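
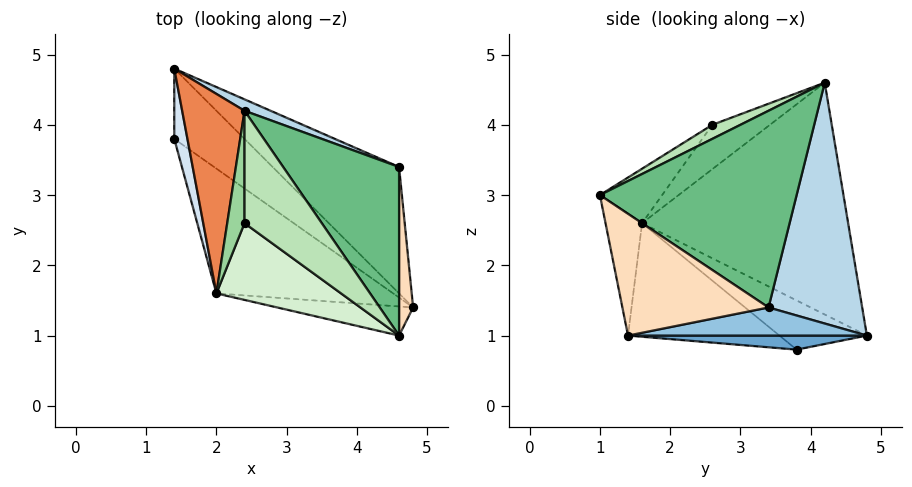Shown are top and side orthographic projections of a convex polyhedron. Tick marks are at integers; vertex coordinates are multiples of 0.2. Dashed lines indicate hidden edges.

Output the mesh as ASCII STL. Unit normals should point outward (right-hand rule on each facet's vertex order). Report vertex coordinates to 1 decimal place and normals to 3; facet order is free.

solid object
 facet normal 0.192 0.192 -0.962
  outer loop
   vertex 1.4 3.8 0.8
   vertex 1.4 4.8 1.0
   vertex 4.8 1.4 1.0
  endloop
 endfacet
 facet normal 0.212 0.212 -0.954
  outer loop
   vertex 4.6 3.4 1.4
   vertex 4.8 1.4 1.0
   vertex 1.4 4.8 1.0
  endloop
 endfacet
 facet normal 0.396 0.917 0.043
  outer loop
   vertex 4.6 3.4 1.4
   vertex 1.4 4.8 1.0
   vertex 2.4 4.2 4.6
  endloop
 endfacet
 facet normal -0.965 -0.052 0.258
  outer loop
   vertex 2.0 1.6 2.6
   vertex 1.4 4.8 1.0
   vertex 1.4 3.8 0.8
  endloop
 endfacet
 facet normal -0.964 -0.051 0.259
  outer loop
   vertex 2.0 1.6 2.6
   vertex 2.4 4.2 4.6
   vertex 1.4 4.8 1.0
  endloop
 endfacet
 facet normal -0.415 -0.641 -0.646
  outer loop
   vertex 2.0 1.6 2.6
   vertex 1.4 3.8 0.8
   vertex 4.8 1.4 1.0
  endloop
 endfacet
 facet normal -0.189 -0.959 -0.211
  outer loop
   vertex 4.6 1.0 3.0
   vertex 2.0 1.6 2.6
   vertex 4.8 1.4 1.0
  endloop
 endfacet
 facet normal 0.991 0.076 0.114
  outer loop
   vertex 4.6 1.0 3.0
   vertex 4.8 1.4 1.0
   vertex 4.6 3.4 1.4
  endloop
 endfacet
 facet normal 0.816 0.321 0.481
  outer loop
   vertex 4.6 1.0 3.0
   vertex 4.6 3.4 1.4
   vertex 2.4 4.2 4.6
  endloop
 endfacet
 facet normal -0.923 -0.135 0.360
  outer loop
   vertex 2.4 2.6 4.0
   vertex 2.4 4.2 4.6
   vertex 2.0 1.6 2.6
  endloop
 endfacet
 facet normal 0.168 -0.346 0.923
  outer loop
   vertex 2.4 2.6 4.0
   vertex 4.6 1.0 3.0
   vertex 2.4 4.2 4.6
  endloop
 endfacet
 facet normal -0.266 -0.747 0.609
  outer loop
   vertex 2.4 2.6 4.0
   vertex 2.0 1.6 2.6
   vertex 4.6 1.0 3.0
  endloop
 endfacet
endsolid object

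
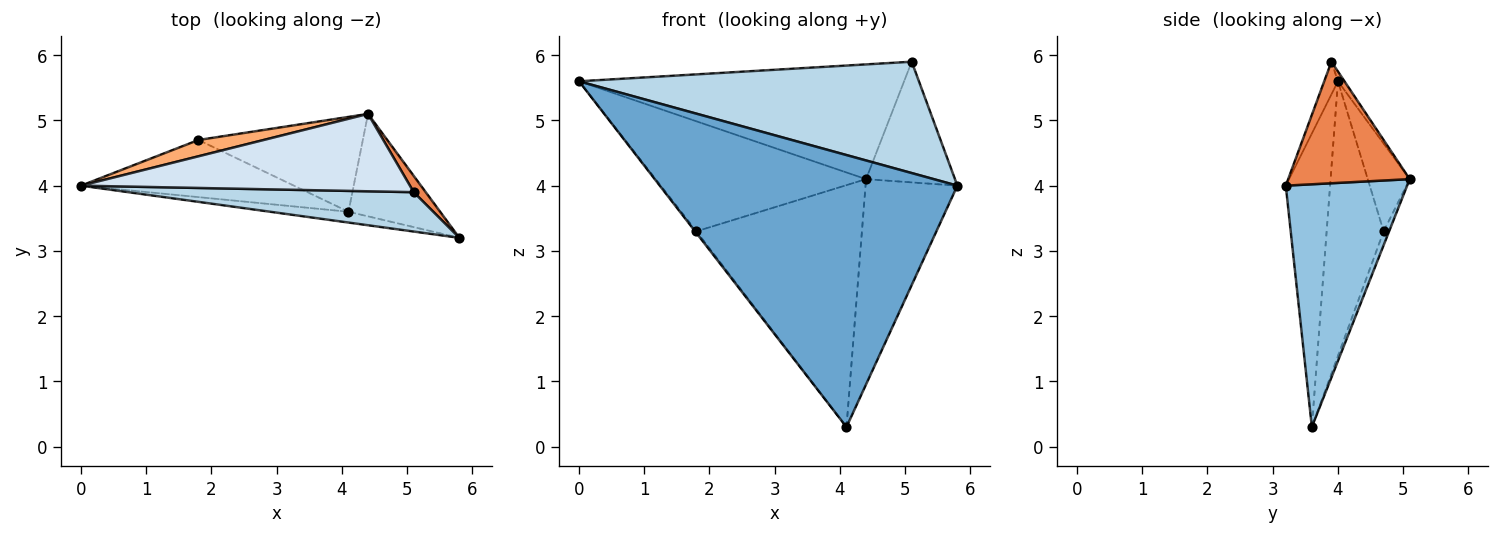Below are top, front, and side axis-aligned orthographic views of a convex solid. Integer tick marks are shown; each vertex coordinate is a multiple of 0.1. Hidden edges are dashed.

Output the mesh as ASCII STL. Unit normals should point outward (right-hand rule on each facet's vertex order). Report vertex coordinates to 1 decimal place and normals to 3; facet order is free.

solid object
 facet normal -0.147 -0.988 -0.039
  outer loop
   vertex 4.1 3.6 0.3
   vertex 5.8 3.2 4.0
   vertex 0.0 4.0 5.6
  endloop
 endfacet
 facet normal 0.764 0.578 -0.288
  outer loop
   vertex 4.1 3.6 0.3
   vertex 4.4 5.1 4.1
   vertex 5.8 3.2 4.0
  endloop
 endfacet
 facet normal -0.038 -0.942 0.333
  outer loop
   vertex 5.1 3.9 5.9
   vertex 0.0 4.0 5.6
   vertex 5.8 3.2 4.0
  endloop
 endfacet
 facet normal -0.017 0.829 0.559
  outer loop
   vertex 5.1 3.9 5.9
   vertex 4.4 5.1 4.1
   vertex 0.0 4.0 5.6
  endloop
 endfacet
 facet normal 0.804 0.589 0.080
  outer loop
   vertex 5.1 3.9 5.9
   vertex 5.8 3.2 4.0
   vertex 4.4 5.1 4.1
  endloop
 endfacet
 facet normal -0.194 0.970 0.144
  outer loop
   vertex 1.8 4.7 3.3
   vertex 0.0 4.0 5.6
   vertex 4.4 5.1 4.1
  endloop
 endfacet
 facet normal -0.790 0.019 -0.613
  outer loop
   vertex 1.8 4.7 3.3
   vertex 4.1 3.6 0.3
   vertex 0.0 4.0 5.6
  endloop
 endfacet
 facet normal -0.031 0.931 -0.365
  outer loop
   vertex 1.8 4.7 3.3
   vertex 4.4 5.1 4.1
   vertex 4.1 3.6 0.3
  endloop
 endfacet
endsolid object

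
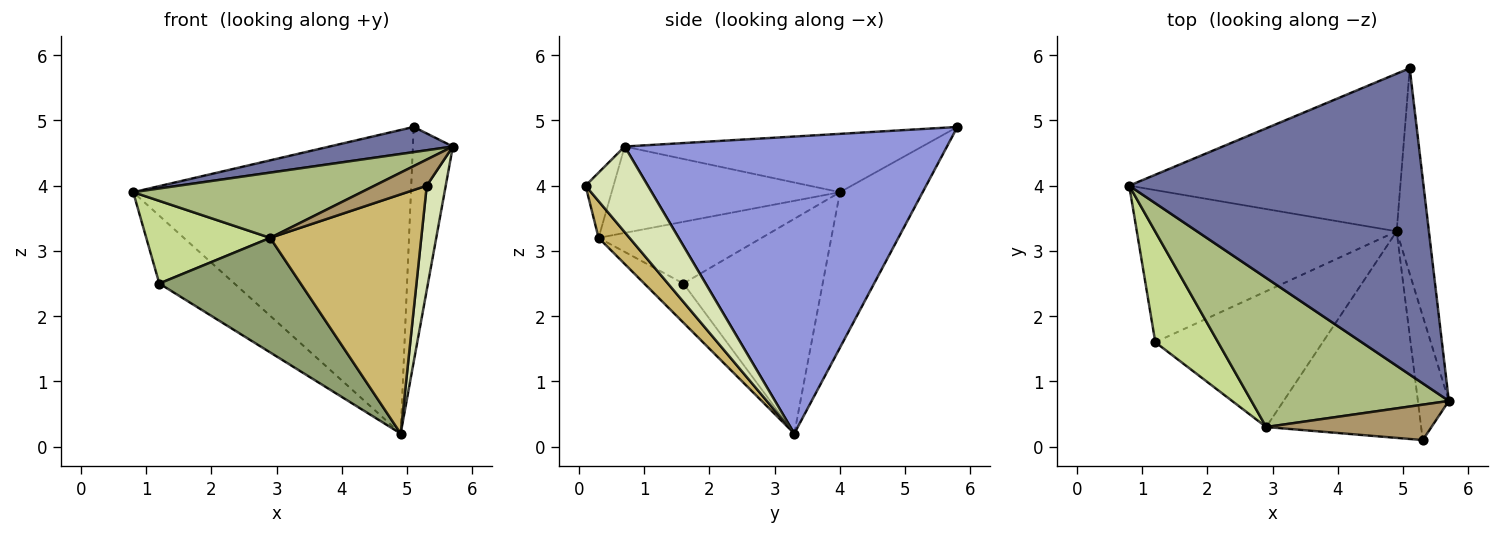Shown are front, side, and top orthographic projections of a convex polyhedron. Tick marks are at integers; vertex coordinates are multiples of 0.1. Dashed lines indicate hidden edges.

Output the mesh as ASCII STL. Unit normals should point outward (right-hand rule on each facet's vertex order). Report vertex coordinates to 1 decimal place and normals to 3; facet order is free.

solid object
 facet normal -0.194 -0.080 0.978
  outer loop
   vertex 5.1 5.8 4.9
   vertex 0.8 4.0 3.9
   vertex 5.7 0.7 4.6
  endloop
 endfacet
 facet normal -0.256 0.858 -0.446
  outer loop
   vertex 4.9 3.3 0.2
   vertex 0.8 4.0 3.9
   vertex 5.1 5.8 4.9
  endloop
 endfacet
 facet normal 0.987 0.122 -0.107
  outer loop
   vertex 4.9 3.3 0.2
   vertex 5.1 5.8 4.9
   vertex 5.7 0.7 4.6
  endloop
 endfacet
 facet normal -0.602 0.325 -0.729
  outer loop
   vertex 1.2 1.6 2.5
   vertex 0.8 4.0 3.9
   vertex 4.9 3.3 0.2
  endloop
 endfacet
 facet normal -0.176 -0.635 -0.752
  outer loop
   vertex 2.9 0.3 3.2
   vertex 1.2 1.6 2.5
   vertex 4.9 3.3 0.2
  endloop
 endfacet
 facet normal -0.372 -0.372 0.850
  outer loop
   vertex 2.9 0.3 3.2
   vertex 5.7 0.7 4.6
   vertex 0.8 4.0 3.9
  endloop
 endfacet
 facet normal -0.619 -0.470 0.629
  outer loop
   vertex 2.9 0.3 3.2
   vertex 0.8 4.0 3.9
   vertex 1.2 1.6 2.5
  endloop
 endfacet
 facet normal 0.904 -0.275 -0.327
  outer loop
   vertex 5.3 0.1 4.0
   vertex 4.9 3.3 0.2
   vertex 5.7 0.7 4.6
  endloop
 endfacet
 facet normal -0.303 -0.565 0.767
  outer loop
   vertex 5.3 0.1 4.0
   vertex 5.7 0.7 4.6
   vertex 2.9 0.3 3.2
  endloop
 endfacet
 facet normal 0.153 -0.748 -0.646
  outer loop
   vertex 5.3 0.1 4.0
   vertex 2.9 0.3 3.2
   vertex 4.9 3.3 0.2
  endloop
 endfacet
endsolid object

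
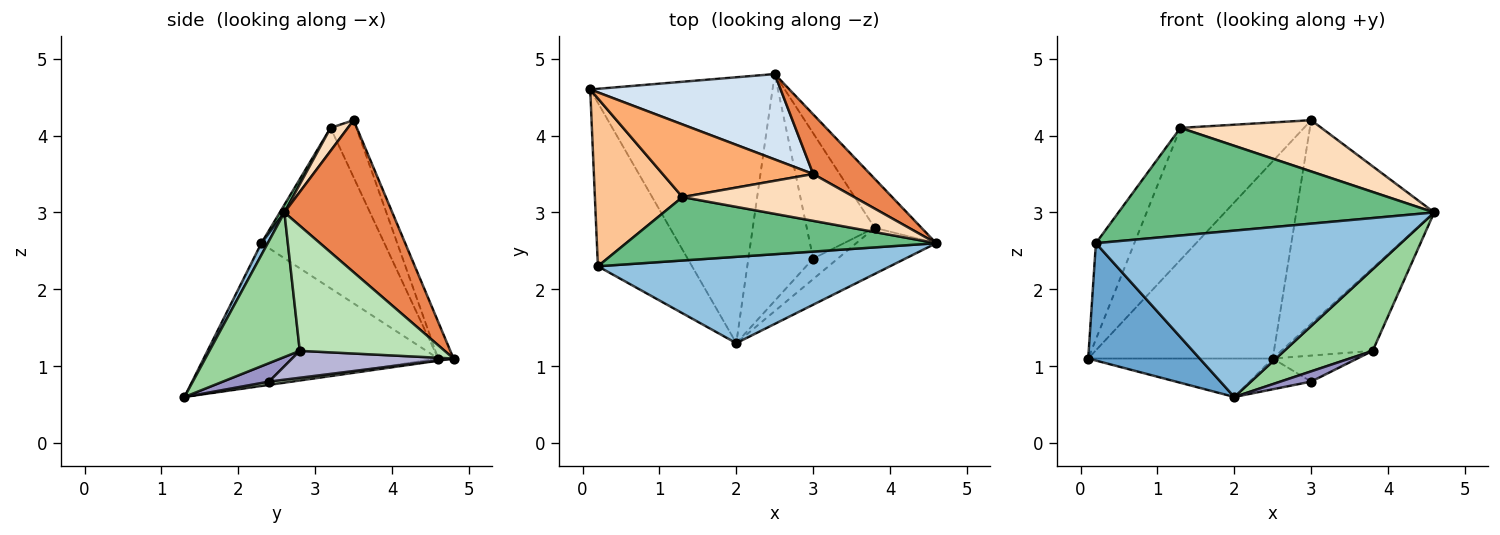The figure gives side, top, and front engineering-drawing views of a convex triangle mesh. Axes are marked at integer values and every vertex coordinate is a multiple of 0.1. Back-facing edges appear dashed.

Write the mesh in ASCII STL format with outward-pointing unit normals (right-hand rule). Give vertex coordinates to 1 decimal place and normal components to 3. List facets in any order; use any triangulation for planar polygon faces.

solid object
 facet normal -0.775 -0.368 -0.513
  outer loop
   vertex 0.2 2.3 2.6
   vertex 0.1 4.6 1.1
   vertex 2.0 1.3 0.6
  endloop
 endfacet
 facet normal 0.019 -0.887 0.461
  outer loop
   vertex 0.2 2.3 2.6
   vertex 2.0 1.3 0.6
   vertex 4.6 2.6 3.0
  endloop
 endfacet
 facet normal -0.012 0.143 -0.990
  outer loop
   vertex 2.5 4.8 1.1
   vertex 2.0 1.3 0.6
   vertex 0.1 4.6 1.1
  endloop
 endfacet
 facet normal -0.076 0.915 0.396
  outer loop
   vertex 2.5 4.8 1.1
   vertex 0.1 4.6 1.1
   vertex 3.0 3.5 4.2
  endloop
 endfacet
 facet normal 0.600 0.767 0.225
  outer loop
   vertex 2.5 4.8 1.1
   vertex 3.0 3.5 4.2
   vertex 4.6 2.6 3.0
  endloop
 endfacet
 facet normal -0.180 0.862 0.474
  outer loop
   vertex 1.3 3.2 4.1
   vertex 3.0 3.5 4.2
   vertex 0.1 4.6 1.1
  endloop
 endfacet
 facet normal -0.846 0.265 0.462
  outer loop
   vertex 1.3 3.2 4.1
   vertex 0.1 4.6 1.1
   vertex 0.2 2.3 2.6
  endloop
 endfacet
 facet normal 0.090 -0.735 0.672
  outer loop
   vertex 1.3 3.2 4.1
   vertex 4.6 2.6 3.0
   vertex 3.0 3.5 4.2
  endloop
 endfacet
 facet normal 0.013 -0.861 0.508
  outer loop
   vertex 1.3 3.2 4.1
   vertex 0.2 2.3 2.6
   vertex 4.6 2.6 3.0
  endloop
 endfacet
 facet normal 0.665 -0.650 -0.368
  outer loop
   vertex 3.8 2.8 1.2
   vertex 4.6 2.6 3.0
   vertex 2.0 1.3 0.6
  endloop
 endfacet
 facet normal 0.806 0.509 -0.302
  outer loop
   vertex 3.8 2.8 1.2
   vertex 2.5 4.8 1.1
   vertex 4.6 2.6 3.0
  endloop
 endfacet
 facet normal 0.050 0.134 -0.990
  outer loop
   vertex 3.0 2.4 0.8
   vertex 2.0 1.3 0.6
   vertex 2.5 4.8 1.1
  endloop
 endfacet
 facet normal 0.557 -0.371 -0.743
  outer loop
   vertex 3.0 2.4 0.8
   vertex 3.8 2.8 1.2
   vertex 2.0 1.3 0.6
  endloop
 endfacet
 facet normal 0.362 0.189 -0.913
  outer loop
   vertex 3.0 2.4 0.8
   vertex 2.5 4.8 1.1
   vertex 3.8 2.8 1.2
  endloop
 endfacet
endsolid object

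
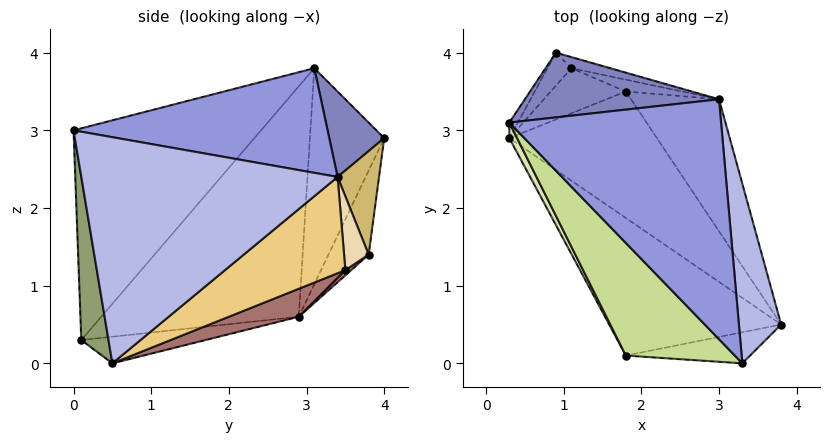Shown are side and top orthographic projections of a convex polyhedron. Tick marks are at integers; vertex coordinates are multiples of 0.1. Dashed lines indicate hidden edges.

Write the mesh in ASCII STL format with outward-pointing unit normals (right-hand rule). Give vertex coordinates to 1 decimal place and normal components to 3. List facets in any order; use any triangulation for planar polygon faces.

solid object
 facet normal -0.847 0.531 -0.033
  outer loop
   vertex 0.3 2.9 0.6
   vertex 0.3 3.1 3.8
   vertex 0.9 4.0 2.9
  endloop
 endfacet
 facet normal 0.338 0.543 0.769
  outer loop
   vertex 3.0 3.4 2.4
   vertex 0.9 4.0 2.9
   vertex 0.3 3.1 3.8
  endloop
 endfacet
 facet normal 0.435 0.194 0.880
  outer loop
   vertex 3.0 3.4 2.4
   vertex 0.3 3.1 3.8
   vertex 3.3 0.0 3.0
  endloop
 endfacet
 facet normal 0.976 0.118 0.182
  outer loop
   vertex 3.0 3.4 2.4
   vertex 3.3 0.0 3.0
   vertex 3.8 0.5 0.0
  endloop
 endfacet
 facet normal 0.175 -0.975 -0.133
  outer loop
   vertex 1.8 0.1 0.3
   vertex 3.8 0.5 0.0
   vertex 3.3 0.0 3.0
  endloop
 endfacet
 facet normal -0.153 0.024 -0.988
  outer loop
   vertex 1.8 0.1 0.3
   vertex 0.3 2.9 0.6
   vertex 3.8 0.5 0.0
  endloop
 endfacet
 facet normal -0.635 -0.699 0.327
  outer loop
   vertex 1.8 0.1 0.3
   vertex 3.3 0.0 3.0
   vertex 0.3 3.1 3.8
  endloop
 endfacet
 facet normal -0.880 -0.474 0.030
  outer loop
   vertex 1.8 0.1 0.3
   vertex 0.3 3.1 3.8
   vertex 0.3 2.9 0.6
  endloop
 endfacet
 facet normal -0.647 0.740 -0.185
  outer loop
   vertex 1.1 3.8 1.4
   vertex 0.3 2.9 0.6
   vertex 0.9 4.0 2.9
  endloop
 endfacet
 facet normal 0.253 0.963 -0.095
  outer loop
   vertex 1.1 3.8 1.4
   vertex 0.9 4.0 2.9
   vertex 3.0 3.4 2.4
  endloop
 endfacet
 facet normal 0.587 0.606 -0.537
  outer loop
   vertex 1.8 3.5 1.2
   vertex 3.0 3.4 2.4
   vertex 3.8 0.5 0.0
  endloop
 endfacet
 facet normal 0.322 0.914 -0.246
  outer loop
   vertex 1.8 3.5 1.2
   vertex 1.1 3.8 1.4
   vertex 3.0 3.4 2.4
  endloop
 endfacet
 facet normal 0.165 0.459 -0.873
  outer loop
   vertex 1.8 3.5 1.2
   vertex 3.8 0.5 0.0
   vertex 0.3 2.9 0.6
  endloop
 endfacet
 facet normal 0.053 0.637 -0.769
  outer loop
   vertex 1.8 3.5 1.2
   vertex 0.3 2.9 0.6
   vertex 1.1 3.8 1.4
  endloop
 endfacet
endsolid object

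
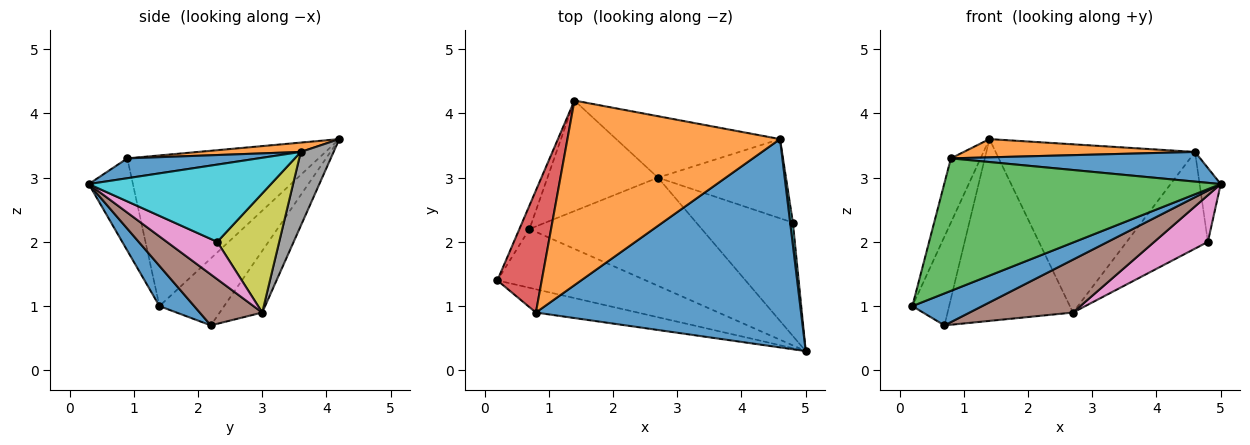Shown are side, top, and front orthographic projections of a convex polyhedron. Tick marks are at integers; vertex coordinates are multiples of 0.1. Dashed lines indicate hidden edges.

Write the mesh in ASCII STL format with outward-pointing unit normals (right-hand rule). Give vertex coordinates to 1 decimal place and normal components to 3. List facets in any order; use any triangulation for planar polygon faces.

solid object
 facet normal 0.232 -0.465 -0.854
  outer loop
   vertex 0.7 2.2 0.7
   vertex 5.0 0.3 2.9
   vertex 0.2 1.4 1.0
  endloop
 endfacet
 facet normal -0.862 0.490 -0.130
  outer loop
   vertex 0.7 2.2 0.7
   vertex 0.2 1.4 1.0
   vertex 1.4 4.2 3.6
  endloop
 endfacet
 facet normal -0.155 -0.973 -0.171
  outer loop
   vertex 0.8 0.9 3.3
   vertex 0.2 1.4 1.0
   vertex 5.0 0.3 2.9
  endloop
 endfacet
 facet normal -0.949 0.147 0.279
  outer loop
   vertex 0.8 0.9 3.3
   vertex 1.4 4.2 3.6
   vertex 0.2 1.4 1.0
  endloop
 endfacet
 facet normal -0.278 0.821 -0.499
  outer loop
   vertex 2.7 3.0 0.9
   vertex 0.7 2.2 0.7
   vertex 1.4 4.2 3.6
  endloop
 endfacet
 facet normal 0.257 -0.425 -0.868
  outer loop
   vertex 2.7 3.0 0.9
   vertex 5.0 0.3 2.9
   vertex 0.7 2.2 0.7
  endloop
 endfacet
 facet normal 0.337 -0.358 -0.871
  outer loop
   vertex 2.7 3.0 0.9
   vertex 4.8 2.3 2.0
   vertex 5.0 0.3 2.9
  endloop
 endfacet
 facet normal 0.153 0.928 -0.339
  outer loop
   vertex 4.6 3.6 3.4
   vertex 2.7 3.0 0.9
   vertex 1.4 4.2 3.6
  endloop
 endfacet
 facet normal 0.508 0.666 -0.546
  outer loop
   vertex 4.6 3.6 3.4
   vertex 4.8 2.3 2.0
   vertex 2.7 3.0 0.9
  endloop
 endfacet
 facet normal 0.993 0.115 0.035
  outer loop
   vertex 4.6 3.6 3.4
   vertex 5.0 0.3 2.9
   vertex 4.8 2.3 2.0
  endloop
 endfacet
 facet normal 0.074 -0.141 0.987
  outer loop
   vertex 4.6 3.6 3.4
   vertex 0.8 0.9 3.3
   vertex 5.0 0.3 2.9
  endloop
 endfacet
 facet normal 0.044 -0.098 0.994
  outer loop
   vertex 4.6 3.6 3.4
   vertex 1.4 4.2 3.6
   vertex 0.8 0.9 3.3
  endloop
 endfacet
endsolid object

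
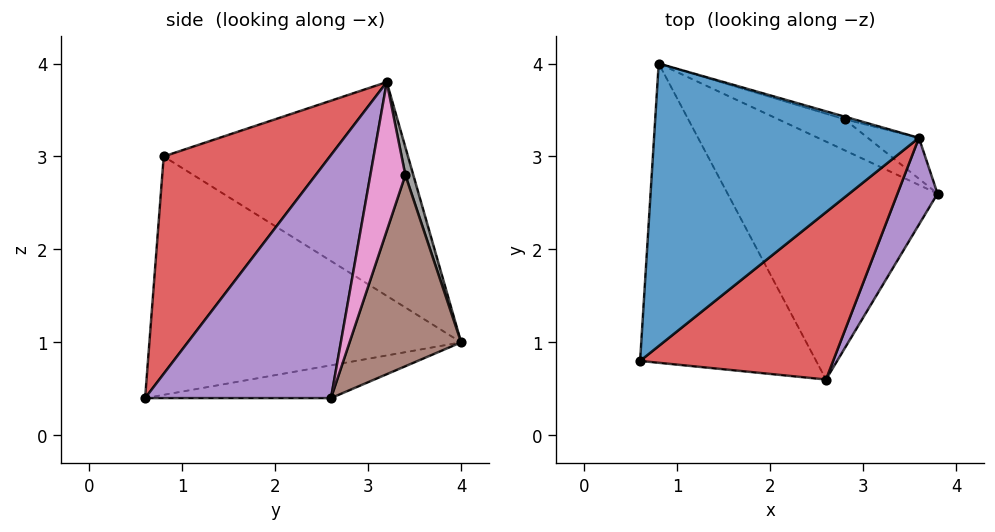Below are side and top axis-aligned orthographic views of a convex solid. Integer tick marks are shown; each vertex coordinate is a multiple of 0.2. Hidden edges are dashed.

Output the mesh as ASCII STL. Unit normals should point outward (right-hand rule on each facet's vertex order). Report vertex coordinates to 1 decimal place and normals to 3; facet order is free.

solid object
 facet normal -0.556 0.465 0.689
  outer loop
   vertex 3.6 3.2 3.8
   vertex 0.8 4.0 1.0
   vertex 0.6 0.8 3.0
  endloop
 endfacet
 facet normal -0.766 -0.306 -0.566
  outer loop
   vertex 2.6 0.6 0.4
   vertex 0.6 0.8 3.0
   vertex 0.8 4.0 1.0
  endloop
 endfacet
 facet normal -0.154 0.092 -0.984
  outer loop
   vertex 2.6 0.6 0.4
   vertex 0.8 4.0 1.0
   vertex 3.8 2.6 0.4
  endloop
 endfacet
 facet normal 0.489 -0.756 0.434
  outer loop
   vertex 2.6 0.6 0.4
   vertex 3.6 3.2 3.8
   vertex 0.6 0.8 3.0
  endloop
 endfacet
 facet normal 0.849 -0.509 0.140
  outer loop
   vertex 2.6 0.6 0.4
   vertex 3.8 2.6 0.4
   vertex 3.6 3.2 3.8
  endloop
 endfacet
 facet normal 0.396 0.908 -0.138
  outer loop
   vertex 2.8 3.4 2.8
   vertex 3.8 2.6 0.4
   vertex 0.8 4.0 1.0
  endloop
 endfacet
 facet normal 0.398 0.907 -0.137
  outer loop
   vertex 2.8 3.4 2.8
   vertex 3.6 3.2 3.8
   vertex 3.8 2.6 0.4
  endloop
 endfacet
 facet normal 0.391 0.911 -0.130
  outer loop
   vertex 2.8 3.4 2.8
   vertex 0.8 4.0 1.0
   vertex 3.6 3.2 3.8
  endloop
 endfacet
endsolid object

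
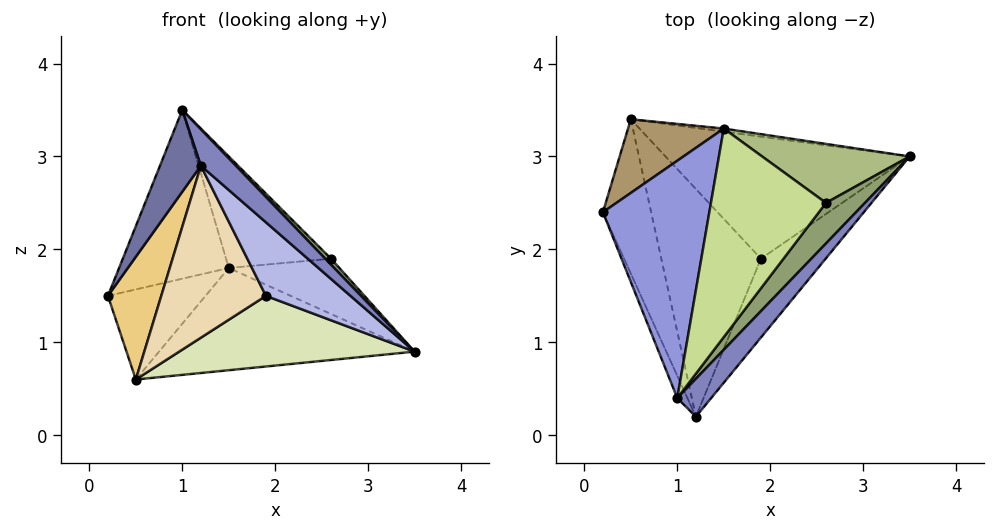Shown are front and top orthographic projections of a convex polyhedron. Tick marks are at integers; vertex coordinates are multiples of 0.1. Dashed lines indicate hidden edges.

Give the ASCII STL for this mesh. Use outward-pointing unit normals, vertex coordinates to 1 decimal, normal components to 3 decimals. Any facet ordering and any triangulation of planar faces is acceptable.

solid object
 facet normal -0.869 -0.478 -0.130
  outer loop
   vertex 1.0 0.4 3.5
   vertex 0.2 2.4 1.5
   vertex 1.2 0.2 2.9
  endloop
 endfacet
 facet normal 0.827 -0.390 0.406
  outer loop
   vertex 1.0 0.4 3.5
   vertex 1.2 0.2 2.9
   vertex 3.5 3.0 0.9
  endloop
 endfacet
 facet normal -0.508 0.499 0.702
  outer loop
   vertex 1.5 3.3 1.8
   vertex 0.2 2.4 1.5
   vertex 1.0 0.4 3.5
  endloop
 endfacet
 facet normal 0.191 -0.670 -0.718
  outer loop
   vertex 1.9 1.9 1.5
   vertex 3.5 3.0 0.9
   vertex 1.2 0.2 2.9
  endloop
 endfacet
 facet normal 0.763 -0.094 0.640
  outer loop
   vertex 2.6 2.5 1.9
   vertex 1.0 0.4 3.5
   vertex 3.5 3.0 0.9
  endloop
 endfacet
 facet normal 0.396 0.628 0.670
  outer loop
   vertex 2.6 2.5 1.9
   vertex 3.5 3.0 0.9
   vertex 1.5 3.3 1.8
  endloop
 endfacet
 facet normal 0.254 0.456 0.853
  outer loop
   vertex 2.6 2.5 1.9
   vertex 1.5 3.3 1.8
   vertex 1.0 0.4 3.5
  endloop
 endfacet
 facet normal 0.020 -0.501 -0.865
  outer loop
   vertex 0.5 3.4 0.6
   vertex 3.5 3.0 0.9
   vertex 1.9 1.9 1.5
  endloop
 endfacet
 facet normal -0.563 0.640 0.523
  outer loop
   vertex 0.5 3.4 0.6
   vertex 0.2 2.4 1.5
   vertex 1.5 3.3 1.8
  endloop
 endfacet
 facet normal 0.135 0.990 -0.030
  outer loop
   vertex 0.5 3.4 0.6
   vertex 1.5 3.3 1.8
   vertex 3.5 3.0 0.9
  endloop
 endfacet
 facet normal -0.264 -0.600 -0.755
  outer loop
   vertex 0.5 3.4 0.6
   vertex 1.2 0.2 2.9
   vertex 0.2 2.4 1.5
  endloop
 endfacet
 facet normal -0.131 -0.597 -0.791
  outer loop
   vertex 0.5 3.4 0.6
   vertex 1.9 1.9 1.5
   vertex 1.2 0.2 2.9
  endloop
 endfacet
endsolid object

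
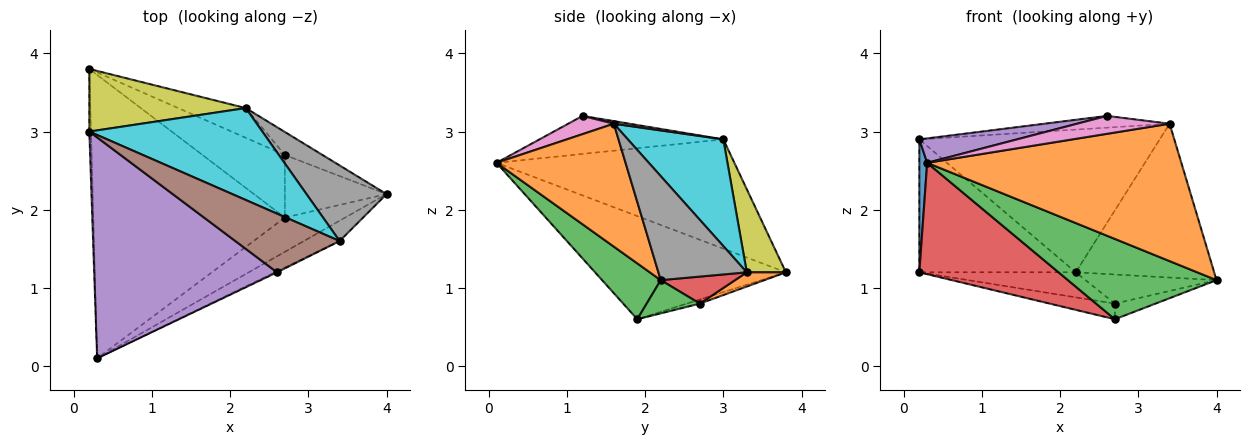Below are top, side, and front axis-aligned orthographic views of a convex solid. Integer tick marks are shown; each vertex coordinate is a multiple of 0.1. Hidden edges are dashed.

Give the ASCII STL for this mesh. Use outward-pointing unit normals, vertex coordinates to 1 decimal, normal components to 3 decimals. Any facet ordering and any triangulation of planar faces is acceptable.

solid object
 facet normal -0.999 -0.033 -0.015
  outer loop
   vertex 0.2 3.8 1.2
   vertex 0.3 0.1 2.6
   vertex 0.2 3.0 2.9
  endloop
 endfacet
 facet normal 0.449 -0.884 -0.131
  outer loop
   vertex 3.4 1.6 3.1
   vertex 0.3 0.1 2.6
   vertex 4.0 2.2 1.1
  endloop
 endfacet
 facet normal 0.341 -0.865 -0.369
  outer loop
   vertex 2.7 1.9 0.6
   vertex 4.0 2.2 1.1
   vertex 0.3 0.1 2.6
  endloop
 endfacet
 facet normal -0.448 -0.327 -0.832
  outer loop
   vertex 2.7 1.9 0.6
   vertex 0.3 0.1 2.6
   vertex 0.2 3.8 1.2
  endloop
 endfacet
 facet normal -0.202 -0.108 0.973
  outer loop
   vertex 2.6 1.2 3.2
   vertex 0.2 3.0 2.9
   vertex 0.3 0.1 2.6
  endloop
 endfacet
 facet normal 0.025 0.196 0.980
  outer loop
   vertex 2.6 1.2 3.2
   vertex 3.4 1.6 3.1
   vertex 0.2 3.0 2.9
  endloop
 endfacet
 facet normal 0.442 -0.896 -0.050
  outer loop
   vertex 2.6 1.2 3.2
   vertex 0.3 0.1 2.6
   vertex 3.4 1.6 3.1
  endloop
 endfacet
 facet normal 0.497 0.779 0.383
  outer loop
   vertex 2.2 3.3 1.2
   vertex 3.4 1.6 3.1
   vertex 4.0 2.2 1.1
  endloop
 endfacet
 facet normal 0.221 0.883 0.415
  outer loop
   vertex 2.2 3.3 1.2
   vertex 0.2 3.8 1.2
   vertex 0.2 3.0 2.9
  endloop
 endfacet
 facet normal 0.317 0.797 0.513
  outer loop
   vertex 2.2 3.3 1.2
   vertex 0.2 3.0 2.9
   vertex 3.4 1.6 3.1
  endloop
 endfacet
 facet normal -0.048 0.242 -0.969
  outer loop
   vertex 2.7 2.7 0.8
   vertex 2.7 1.9 0.6
   vertex 0.2 3.8 1.2
  endloop
 endfacet
 facet normal 0.159 0.636 -0.755
  outer loop
   vertex 2.7 2.7 0.8
   vertex 0.2 3.8 1.2
   vertex 2.2 3.3 1.2
  endloop
 endfacet
 facet normal 0.302 0.231 -0.925
  outer loop
   vertex 2.7 2.7 0.8
   vertex 4.0 2.2 1.1
   vertex 2.7 1.9 0.6
  endloop
 endfacet
 facet normal 0.406 0.717 -0.567
  outer loop
   vertex 2.7 2.7 0.8
   vertex 2.2 3.3 1.2
   vertex 4.0 2.2 1.1
  endloop
 endfacet
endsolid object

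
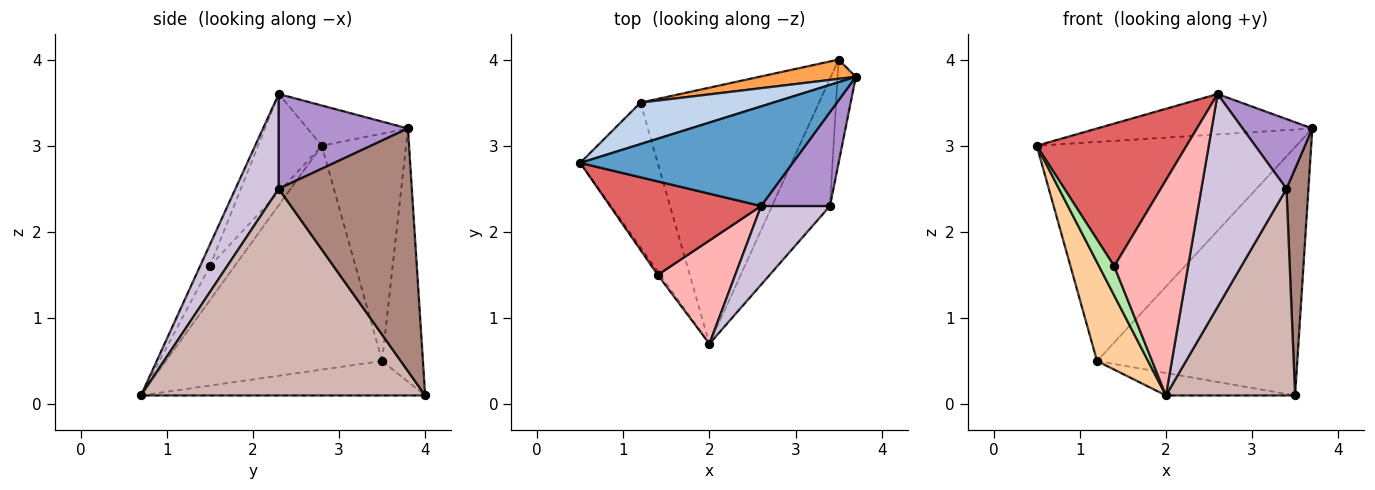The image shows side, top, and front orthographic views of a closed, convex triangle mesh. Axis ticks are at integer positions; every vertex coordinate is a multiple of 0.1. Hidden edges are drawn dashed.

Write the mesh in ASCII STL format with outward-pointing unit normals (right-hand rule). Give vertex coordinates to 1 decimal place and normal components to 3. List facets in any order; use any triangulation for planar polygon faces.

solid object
 facet normal -0.173 0.370 0.913
  outer loop
   vertex 2.6 2.3 3.6
   vertex 3.7 3.8 3.2
   vertex 0.5 2.8 3.0
  endloop
 endfacet
 facet normal -0.304 0.936 0.177
  outer loop
   vertex 1.2 3.5 0.5
   vertex 0.5 2.8 3.0
   vertex 3.7 3.8 3.2
  endloop
 endfacet
 facet normal -0.199 0.977 0.076
  outer loop
   vertex 1.2 3.5 0.5
   vertex 3.7 3.8 3.2
   vertex 3.5 4.0 0.1
  endloop
 endfacet
 facet normal -0.922 -0.218 -0.319
  outer loop
   vertex 1.2 3.5 0.5
   vertex 2.0 0.7 0.1
   vertex 0.5 2.8 3.0
  endloop
 endfacet
 facet normal -0.189 0.086 -0.978
  outer loop
   vertex 1.2 3.5 0.5
   vertex 3.5 4.0 0.1
   vertex 2.0 0.7 0.1
  endloop
 endfacet
 facet normal -0.850 -0.523 -0.061
  outer loop
   vertex 1.4 1.5 1.6
   vertex 0.5 2.8 3.0
   vertex 2.0 0.7 0.1
  endloop
 endfacet
 facet normal -0.335 -0.788 0.516
  outer loop
   vertex 1.4 1.5 1.6
   vertex 2.6 2.3 3.6
   vertex 0.5 2.8 3.0
  endloop
 endfacet
 facet normal -0.119 -0.895 0.430
  outer loop
   vertex 1.4 1.5 1.6
   vertex 2.0 0.7 0.1
   vertex 2.6 2.3 3.6
  endloop
 endfacet
 facet normal 0.741 -0.400 0.539
  outer loop
   vertex 3.4 2.3 2.5
   vertex 3.7 3.8 3.2
   vertex 2.6 2.3 3.6
  endloop
 endfacet
 facet normal 0.431 -0.846 0.313
  outer loop
   vertex 3.4 2.3 2.5
   vertex 2.6 2.3 3.6
   vertex 2.0 0.7 0.1
  endloop
 endfacet
 facet normal 0.984 -0.162 -0.074
  outer loop
   vertex 3.4 2.3 2.5
   vertex 3.5 4.0 0.1
   vertex 3.7 3.8 3.2
  endloop
 endfacet
 facet normal 0.882 -0.401 -0.247
  outer loop
   vertex 3.4 2.3 2.5
   vertex 2.0 0.7 0.1
   vertex 3.5 4.0 0.1
  endloop
 endfacet
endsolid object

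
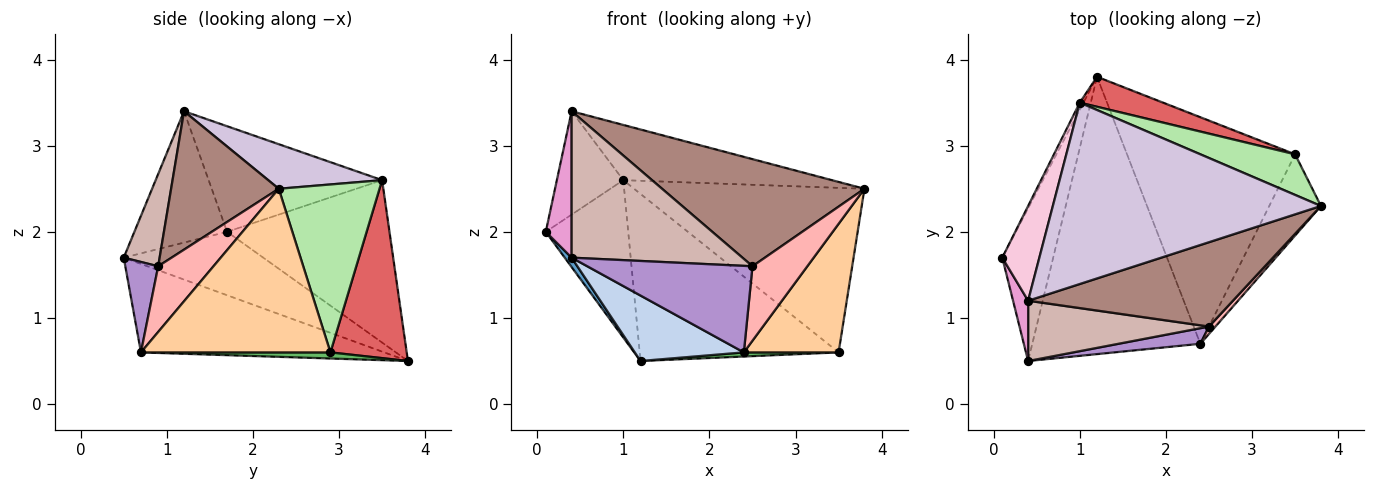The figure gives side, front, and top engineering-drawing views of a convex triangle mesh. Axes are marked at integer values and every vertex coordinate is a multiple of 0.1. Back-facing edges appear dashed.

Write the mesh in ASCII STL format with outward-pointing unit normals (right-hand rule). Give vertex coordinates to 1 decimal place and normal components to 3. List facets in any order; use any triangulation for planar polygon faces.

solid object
 facet normal -0.779 -0.038 -0.625
  outer loop
   vertex 0.4 0.5 1.7
   vertex 0.1 1.7 2.0
   vertex 1.2 3.8 0.5
  endloop
 endfacet
 facet normal -0.456 -0.204 -0.866
  outer loop
   vertex 2.4 0.7 0.6
   vertex 0.4 0.5 1.7
   vertex 1.2 3.8 0.5
  endloop
 endfacet
 facet normal -0.892 0.453 -0.020
  outer loop
   vertex 1.0 3.5 2.6
   vertex 1.2 3.8 0.5
   vertex 0.1 1.7 2.0
  endloop
 endfacet
 facet normal 0.861 -0.430 -0.272
  outer loop
   vertex 3.5 2.9 0.6
   vertex 3.8 2.3 2.5
   vertex 2.4 0.7 0.6
  endloop
 endfacet
 facet normal 0.036 -0.018 -0.999
  outer loop
   vertex 3.5 2.9 0.6
   vertex 2.4 0.7 0.6
   vertex 1.2 3.8 0.5
  endloop
 endfacet
 facet normal 0.391 0.894 0.220
  outer loop
   vertex 3.5 2.9 0.6
   vertex 1.0 3.5 2.6
   vertex 3.8 2.3 2.5
  endloop
 endfacet
 facet normal 0.353 0.921 0.165
  outer loop
   vertex 3.5 2.9 0.6
   vertex 1.2 3.8 0.5
   vertex 1.0 3.5 2.6
  endloop
 endfacet
 facet normal 0.708 -0.702 0.070
  outer loop
   vertex 2.5 0.9 1.6
   vertex 2.4 0.7 0.6
   vertex 3.8 2.3 2.5
  endloop
 endfacet
 facet normal 0.192 -0.966 0.174
  outer loop
   vertex 2.5 0.9 1.6
   vertex 0.4 0.5 1.7
   vertex 2.4 0.7 0.6
  endloop
 endfacet
 facet normal 0.157 0.288 0.945
  outer loop
   vertex 0.4 1.2 3.4
   vertex 3.8 2.3 2.5
   vertex 1.0 3.5 2.6
  endloop
 endfacet
 facet normal 0.386 -0.725 0.571
  outer loop
   vertex 0.4 1.2 3.4
   vertex 2.5 0.9 1.6
   vertex 3.8 2.3 2.5
  endloop
 endfacet
 facet normal 0.191 -0.908 0.374
  outer loop
   vertex 0.4 1.2 3.4
   vertex 0.4 0.5 1.7
   vertex 2.5 0.9 1.6
  endloop
 endfacet
 facet normal -0.957 -0.267 0.110
  outer loop
   vertex 0.4 1.2 3.4
   vertex 0.1 1.7 2.0
   vertex 0.4 0.5 1.7
  endloop
 endfacet
 facet normal -0.887 0.340 0.312
  outer loop
   vertex 0.4 1.2 3.4
   vertex 1.0 3.5 2.6
   vertex 0.1 1.7 2.0
  endloop
 endfacet
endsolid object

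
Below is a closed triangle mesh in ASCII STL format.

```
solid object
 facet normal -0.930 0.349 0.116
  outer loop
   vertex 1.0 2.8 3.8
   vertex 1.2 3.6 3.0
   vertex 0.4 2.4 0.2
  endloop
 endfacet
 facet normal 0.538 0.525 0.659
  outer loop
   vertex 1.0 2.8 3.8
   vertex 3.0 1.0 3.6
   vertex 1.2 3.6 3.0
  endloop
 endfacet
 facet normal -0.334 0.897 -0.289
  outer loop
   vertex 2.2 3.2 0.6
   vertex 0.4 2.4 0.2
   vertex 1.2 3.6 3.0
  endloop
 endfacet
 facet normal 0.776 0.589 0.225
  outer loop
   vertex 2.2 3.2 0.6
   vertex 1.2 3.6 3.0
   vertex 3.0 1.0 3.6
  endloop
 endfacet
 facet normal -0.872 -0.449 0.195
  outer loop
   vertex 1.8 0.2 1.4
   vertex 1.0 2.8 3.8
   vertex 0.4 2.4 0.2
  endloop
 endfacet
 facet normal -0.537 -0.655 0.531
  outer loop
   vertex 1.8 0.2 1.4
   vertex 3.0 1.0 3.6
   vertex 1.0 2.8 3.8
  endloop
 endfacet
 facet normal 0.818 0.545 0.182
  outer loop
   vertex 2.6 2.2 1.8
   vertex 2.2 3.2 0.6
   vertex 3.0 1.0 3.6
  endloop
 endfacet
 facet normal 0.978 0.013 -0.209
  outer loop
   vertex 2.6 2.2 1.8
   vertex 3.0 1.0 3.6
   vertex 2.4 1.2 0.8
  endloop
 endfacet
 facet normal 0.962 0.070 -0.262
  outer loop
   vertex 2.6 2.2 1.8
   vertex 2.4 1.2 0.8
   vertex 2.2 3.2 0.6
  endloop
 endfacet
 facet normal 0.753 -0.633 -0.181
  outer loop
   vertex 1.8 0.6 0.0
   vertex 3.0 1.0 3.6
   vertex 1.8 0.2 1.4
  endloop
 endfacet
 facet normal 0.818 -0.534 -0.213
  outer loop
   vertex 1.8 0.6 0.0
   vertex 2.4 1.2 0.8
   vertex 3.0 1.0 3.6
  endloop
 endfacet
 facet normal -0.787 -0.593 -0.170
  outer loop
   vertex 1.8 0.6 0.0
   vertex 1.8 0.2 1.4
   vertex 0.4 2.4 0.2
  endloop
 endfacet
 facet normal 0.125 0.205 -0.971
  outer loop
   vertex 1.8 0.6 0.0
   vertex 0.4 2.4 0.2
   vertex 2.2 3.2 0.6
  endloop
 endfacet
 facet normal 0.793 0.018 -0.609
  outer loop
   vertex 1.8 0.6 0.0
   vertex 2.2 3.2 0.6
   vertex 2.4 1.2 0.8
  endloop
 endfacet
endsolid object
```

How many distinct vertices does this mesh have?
9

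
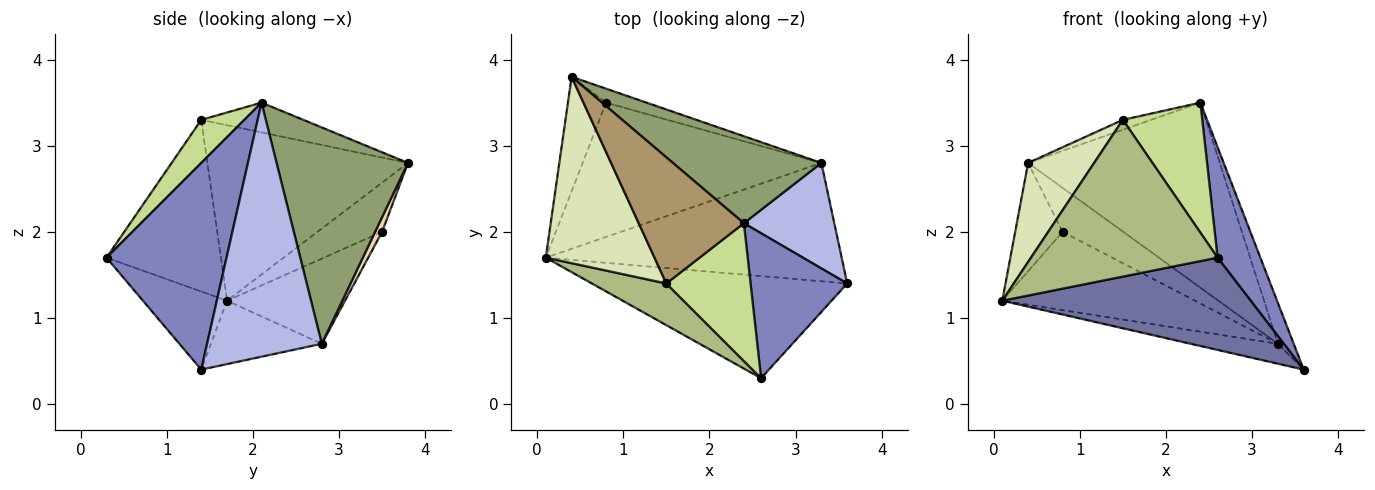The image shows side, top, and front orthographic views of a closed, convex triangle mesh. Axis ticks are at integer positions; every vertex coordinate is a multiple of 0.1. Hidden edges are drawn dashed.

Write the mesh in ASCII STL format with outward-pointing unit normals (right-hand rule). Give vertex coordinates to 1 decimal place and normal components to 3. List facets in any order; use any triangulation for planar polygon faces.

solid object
 facet normal -0.221 -0.654 -0.724
  outer loop
   vertex 2.6 0.3 1.7
   vertex 0.1 1.7 1.2
   vertex 3.6 1.4 0.4
  endloop
 endfacet
 facet normal 0.862 -0.307 0.403
  outer loop
   vertex 2.6 0.3 1.7
   vertex 3.6 1.4 0.4
   vertex 2.4 2.1 3.5
  endloop
 endfacet
 facet normal -0.207 0.162 -0.965
  outer loop
   vertex 3.3 2.8 0.7
   vertex 3.6 1.4 0.4
   vertex 0.1 1.7 1.2
  endloop
 endfacet
 facet normal 0.934 0.129 0.333
  outer loop
   vertex 3.3 2.8 0.7
   vertex 2.4 2.1 3.5
   vertex 3.6 1.4 0.4
  endloop
 endfacet
 facet normal 0.527 0.769 0.362
  outer loop
   vertex 3.3 2.8 0.7
   vertex 0.4 3.8 2.8
   vertex 2.4 2.1 3.5
  endloop
 endfacet
 facet normal -0.510 -0.831 0.221
  outer loop
   vertex 1.5 1.4 3.3
   vertex 0.1 1.7 1.2
   vertex 2.6 0.3 1.7
  endloop
 endfacet
 facet normal 0.349 -0.643 0.682
  outer loop
   vertex 1.5 1.4 3.3
   vertex 2.6 0.3 1.7
   vertex 2.4 2.1 3.5
  endloop
 endfacet
 facet normal -0.819 -0.270 0.507
  outer loop
   vertex 1.5 1.4 3.3
   vertex 0.4 3.8 2.8
   vertex 0.1 1.7 1.2
  endloop
 endfacet
 facet normal -0.272 0.075 0.959
  outer loop
   vertex 1.5 1.4 3.3
   vertex 2.4 2.1 3.5
   vertex 0.4 3.8 2.8
  endloop
 endfacet
 facet normal -0.684 0.501 -0.530
  outer loop
   vertex 0.8 3.5 2.0
   vertex 0.1 1.7 1.2
   vertex 0.4 3.8 2.8
  endloop
 endfacet
 facet normal -0.294 0.481 -0.826
  outer loop
   vertex 0.8 3.5 2.0
   vertex 3.3 2.8 0.7
   vertex 0.1 1.7 1.2
  endloop
 endfacet
 facet normal 0.109 0.947 -0.301
  outer loop
   vertex 0.8 3.5 2.0
   vertex 0.4 3.8 2.8
   vertex 3.3 2.8 0.7
  endloop
 endfacet
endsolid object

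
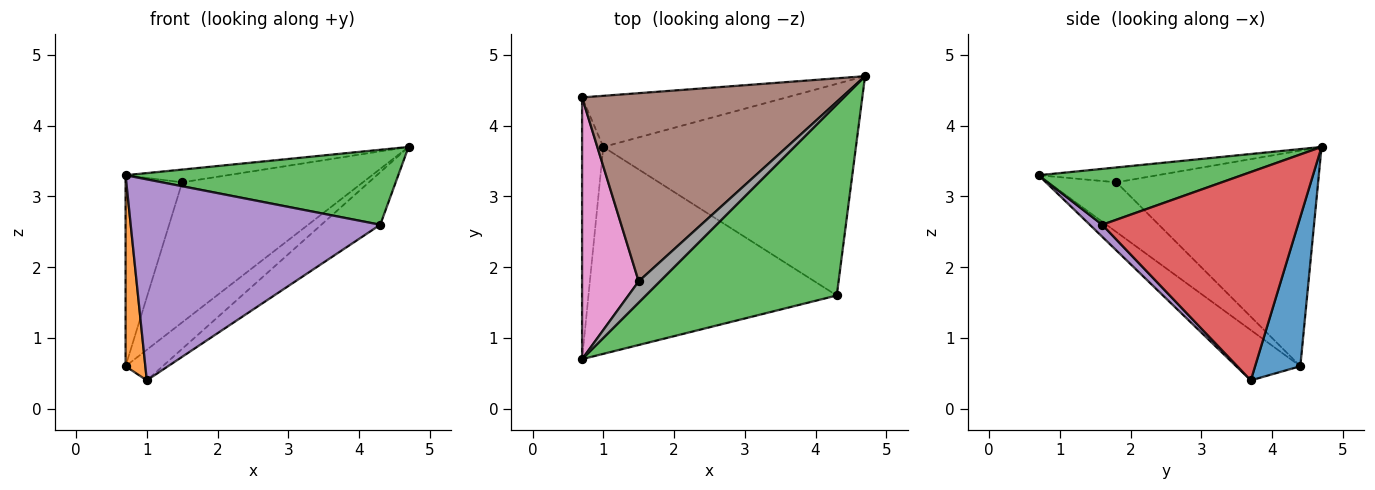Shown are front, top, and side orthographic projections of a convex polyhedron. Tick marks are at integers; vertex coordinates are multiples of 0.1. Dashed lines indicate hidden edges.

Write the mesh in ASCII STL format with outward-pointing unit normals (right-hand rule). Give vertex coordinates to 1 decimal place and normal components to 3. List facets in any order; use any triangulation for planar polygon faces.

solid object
 facet normal 0.531 0.435 -0.727
  outer loop
   vertex 1.0 3.7 0.4
   vertex 0.7 4.4 0.6
   vertex 4.7 4.7 3.7
  endloop
 endfacet
 facet normal -0.886 -0.273 -0.374
  outer loop
   vertex 1.0 3.7 0.4
   vertex 0.7 0.7 3.3
   vertex 0.7 4.4 0.6
  endloop
 endfacet
 facet normal 0.263 -0.353 0.898
  outer loop
   vertex 4.3 1.6 2.6
   vertex 4.7 4.7 3.7
   vertex 0.7 0.7 3.3
  endloop
 endfacet
 facet normal 0.625 0.188 -0.758
  outer loop
   vertex 4.3 1.6 2.6
   vertex 1.0 3.7 0.4
   vertex 4.7 4.7 3.7
  endloop
 endfacet
 facet normal 0.035 -0.696 -0.717
  outer loop
   vertex 4.3 1.6 2.6
   vertex 0.7 0.7 3.3
   vertex 1.0 3.7 0.4
  endloop
 endfacet
 facet normal -0.555 0.497 0.668
  outer loop
   vertex 1.5 1.8 3.2
   vertex 4.7 4.7 3.7
   vertex 0.7 4.4 0.6
  endloop
 endfacet
 facet normal -0.579 0.481 0.659
  outer loop
   vertex 1.5 1.8 3.2
   vertex 0.7 4.4 0.6
   vertex 0.7 0.7 3.3
  endloop
 endfacet
 facet normal -0.515 0.441 0.735
  outer loop
   vertex 1.5 1.8 3.2
   vertex 0.7 0.7 3.3
   vertex 4.7 4.7 3.7
  endloop
 endfacet
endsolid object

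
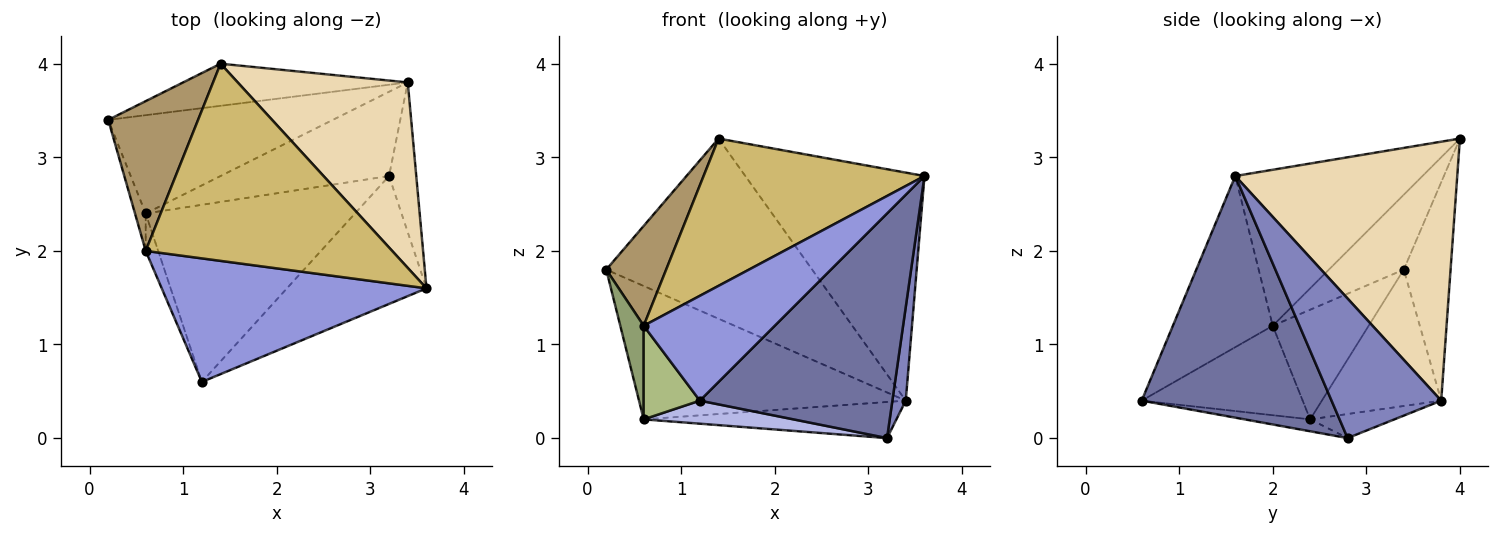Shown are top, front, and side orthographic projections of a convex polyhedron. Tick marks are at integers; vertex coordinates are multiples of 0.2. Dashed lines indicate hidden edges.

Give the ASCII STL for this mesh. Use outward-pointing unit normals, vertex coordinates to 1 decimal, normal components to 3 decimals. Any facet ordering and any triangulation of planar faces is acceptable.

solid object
 facet normal 0.651 -0.660 -0.376
  outer loop
   vertex 3.2 2.8 0.0
   vertex 3.6 1.6 2.8
   vertex 1.2 0.6 0.4
  endloop
 endfacet
 facet normal 0.975 -0.119 -0.190
  outer loop
   vertex 3.4 3.8 0.4
   vertex 3.6 1.6 2.8
   vertex 3.2 2.8 0.0
  endloop
 endfacet
 facet normal -0.442 -0.580 0.684
  outer loop
   vertex 0.6 2.0 1.2
   vertex 1.2 0.6 0.4
   vertex 3.6 1.6 2.8
  endloop
 endfacet
 facet normal -0.056 -0.129 -0.990
  outer loop
   vertex 0.6 2.4 0.2
   vertex 3.2 2.8 0.0
   vertex 1.2 0.6 0.4
  endloop
 endfacet
 facet normal -0.967 -0.236 -0.094
  outer loop
   vertex 0.6 2.4 0.2
   vertex 0.6 2.0 1.2
   vertex 0.2 3.4 1.8
  endloop
 endfacet
 facet normal -0.936 -0.327 -0.131
  outer loop
   vertex 0.6 2.4 0.2
   vertex 1.2 0.6 0.4
   vertex 0.6 2.0 1.2
  endloop
 endfacet
 facet normal -0.339 0.757 -0.558
  outer loop
   vertex 0.6 2.4 0.2
   vertex 0.2 3.4 1.8
   vertex 3.4 3.8 0.4
  endloop
 endfacet
 facet normal -0.130 0.391 -0.911
  outer loop
   vertex 0.6 2.4 0.2
   vertex 3.4 3.8 0.4
   vertex 3.2 2.8 0.0
  endloop
 endfacet
 facet normal -0.570 -0.456 0.684
  outer loop
   vertex 1.4 4.0 3.2
   vertex 0.2 3.4 1.8
   vertex 0.6 2.0 1.2
  endloop
 endfacet
 facet normal -0.452 -0.534 0.715
  outer loop
   vertex 1.4 4.0 3.2
   vertex 0.6 2.0 1.2
   vertex 3.6 1.6 2.8
  endloop
 endfacet
 facet normal -0.216 0.951 -0.222
  outer loop
   vertex 1.4 4.0 3.2
   vertex 3.4 3.8 0.4
   vertex 0.2 3.4 1.8
  endloop
 endfacet
 facet normal 0.693 0.559 0.455
  outer loop
   vertex 1.4 4.0 3.2
   vertex 3.6 1.6 2.8
   vertex 3.4 3.8 0.4
  endloop
 endfacet
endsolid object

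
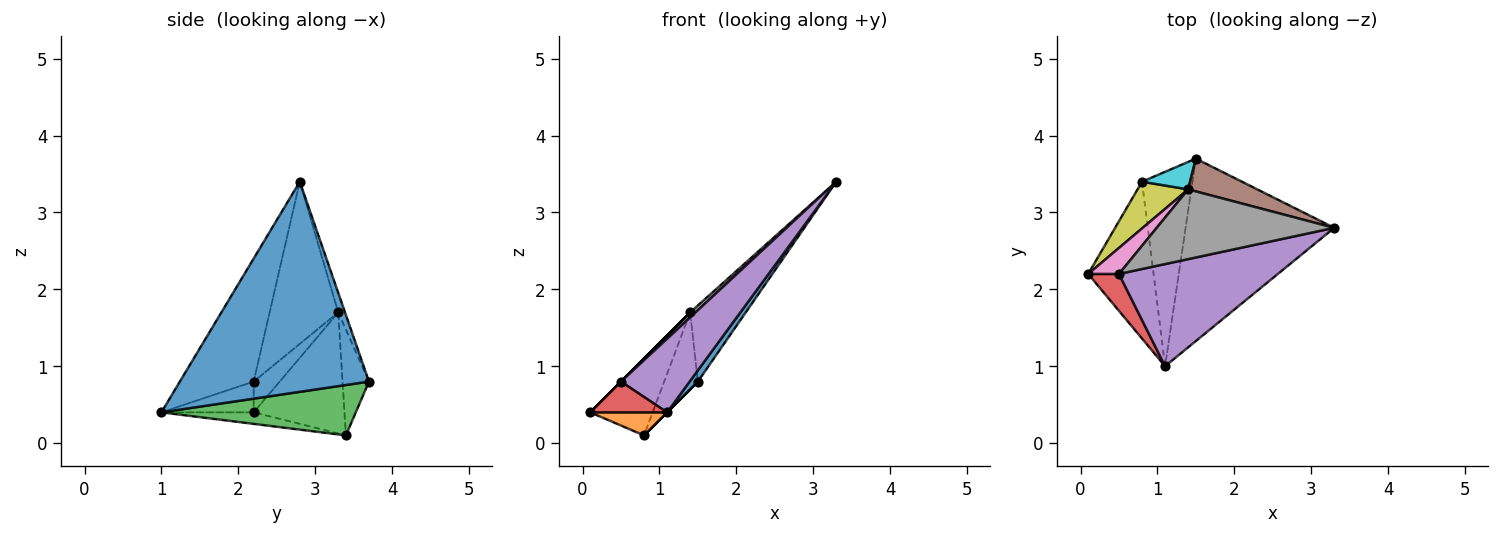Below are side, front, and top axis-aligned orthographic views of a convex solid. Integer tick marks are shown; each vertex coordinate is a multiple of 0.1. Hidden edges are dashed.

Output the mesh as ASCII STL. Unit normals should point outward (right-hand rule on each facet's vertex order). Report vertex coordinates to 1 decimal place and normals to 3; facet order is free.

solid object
 facet normal 0.816 -0.035 -0.577
  outer loop
   vertex 1.5 3.7 0.8
   vertex 3.3 2.8 3.4
   vertex 1.1 1.0 0.4
  endloop
 endfacet
 facet normal -0.172 -0.143 -0.975
  outer loop
   vertex 0.8 3.4 0.1
   vertex 1.1 1.0 0.4
   vertex 0.1 2.2 0.4
  endloop
 endfacet
 facet normal 0.707 0.000 -0.707
  outer loop
   vertex 0.8 3.4 0.1
   vertex 1.5 3.7 0.8
   vertex 1.1 1.0 0.4
  endloop
 endfacet
 facet normal -0.609 -0.508 0.609
  outer loop
   vertex 0.5 2.2 0.8
   vertex 0.1 2.2 0.4
   vertex 1.1 1.0 0.4
  endloop
 endfacet
 facet normal -0.532 -0.495 0.687
  outer loop
   vertex 0.5 2.2 0.8
   vertex 1.1 1.0 0.4
   vertex 3.3 2.8 3.4
  endloop
 endfacet
 facet normal -0.112 0.913 0.393
  outer loop
   vertex 1.4 3.3 1.7
   vertex 3.3 2.8 3.4
   vertex 1.5 3.7 0.8
  endloop
 endfacet
 facet normal -0.707 0.000 0.707
  outer loop
   vertex 1.4 3.3 1.7
   vertex 0.1 2.2 0.4
   vertex 0.5 2.2 0.8
  endloop
 endfacet
 facet normal -0.673 -0.052 0.737
  outer loop
   vertex 1.4 3.3 1.7
   vertex 0.5 2.2 0.8
   vertex 3.3 2.8 3.4
  endloop
 endfacet
 facet normal -0.779 0.536 0.326
  outer loop
   vertex 1.4 3.3 1.7
   vertex 0.8 3.4 0.1
   vertex 0.1 2.2 0.4
  endloop
 endfacet
 facet normal -0.595 0.757 0.270
  outer loop
   vertex 1.4 3.3 1.7
   vertex 1.5 3.7 0.8
   vertex 0.8 3.4 0.1
  endloop
 endfacet
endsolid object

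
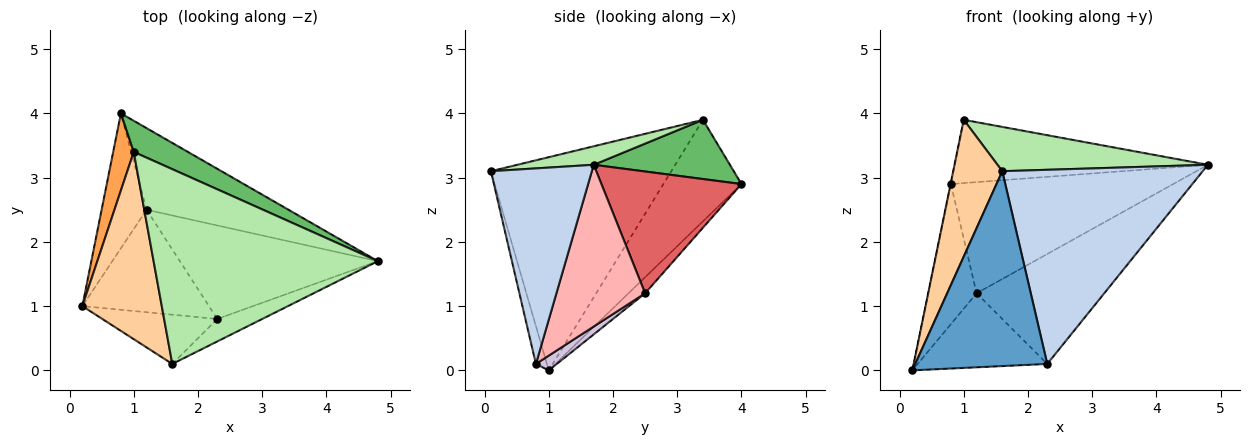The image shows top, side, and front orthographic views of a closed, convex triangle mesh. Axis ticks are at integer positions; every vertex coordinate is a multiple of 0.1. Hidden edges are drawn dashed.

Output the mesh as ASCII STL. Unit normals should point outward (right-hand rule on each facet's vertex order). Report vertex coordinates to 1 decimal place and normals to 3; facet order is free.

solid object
 facet normal -0.080 -0.966 -0.244
  outer loop
   vertex 2.3 0.8 0.1
   vertex 1.6 0.1 3.1
   vertex 0.2 1.0 0.0
  endloop
 endfacet
 facet normal 0.447 -0.888 -0.103
  outer loop
   vertex 2.3 0.8 0.1
   vertex 4.8 1.7 3.2
   vertex 1.6 0.1 3.1
  endloop
 endfacet
 facet normal -0.980 0.004 0.198
  outer loop
   vertex 1.0 3.4 3.9
   vertex 0.8 4.0 2.9
   vertex 0.2 1.0 0.0
  endloop
 endfacet
 facet normal -0.908 -0.247 0.338
  outer loop
   vertex 1.0 3.4 3.9
   vertex 0.2 1.0 0.0
   vertex 1.6 0.1 3.1
  endloop
 endfacet
 facet normal 0.435 0.808 0.398
  outer loop
   vertex 1.0 3.4 3.9
   vertex 4.8 1.7 3.2
   vertex 0.8 4.0 2.9
  endloop
 endfacet
 facet normal 0.080 -0.221 0.972
  outer loop
   vertex 1.0 3.4 3.9
   vertex 1.6 0.1 3.1
   vertex 4.8 1.7 3.2
  endloop
 endfacet
 facet normal 0.453 0.719 -0.528
  outer loop
   vertex 1.2 2.5 1.2
   vertex 0.8 4.0 2.9
   vertex 4.8 1.7 3.2
  endloop
 endfacet
 facet normal 0.468 0.673 -0.573
  outer loop
   vertex 1.2 2.5 1.2
   vertex 4.8 1.7 3.2
   vertex 2.3 0.8 0.1
  endloop
 endfacet
 facet normal -0.241 0.699 -0.673
  outer loop
   vertex 1.2 2.5 1.2
   vertex 0.2 1.0 0.0
   vertex 0.8 4.0 2.9
  endloop
 endfacet
 facet normal 0.094 0.583 -0.807
  outer loop
   vertex 1.2 2.5 1.2
   vertex 2.3 0.8 0.1
   vertex 0.2 1.0 0.0
  endloop
 endfacet
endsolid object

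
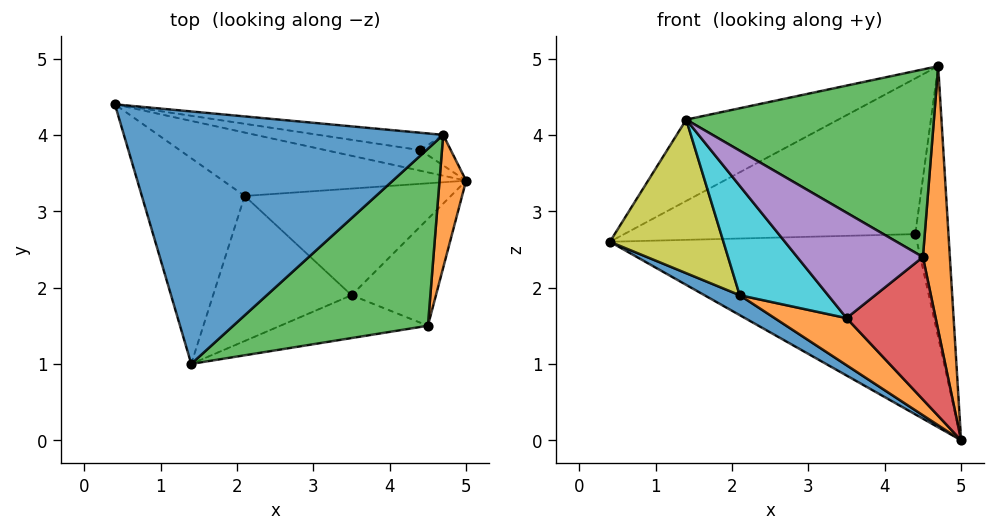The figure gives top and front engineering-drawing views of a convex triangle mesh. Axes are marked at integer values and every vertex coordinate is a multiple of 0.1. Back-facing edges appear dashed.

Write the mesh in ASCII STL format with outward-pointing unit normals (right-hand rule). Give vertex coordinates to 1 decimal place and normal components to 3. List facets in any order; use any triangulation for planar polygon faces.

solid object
 facet normal -0.433 0.276 0.858
  outer loop
   vertex 4.7 4.0 4.9
   vertex 0.4 4.4 2.6
   vertex 1.4 1.0 4.2
  endloop
 endfacet
 facet normal 0.984 -0.158 0.080
  outer loop
   vertex 4.5 1.5 2.4
   vertex 5.0 3.4 0.0
   vertex 4.7 4.0 4.9
  endloop
 endfacet
 facet normal 0.458 -0.647 0.610
  outer loop
   vertex 4.5 1.5 2.4
   vertex 4.7 4.0 4.9
   vertex 1.4 1.0 4.2
  endloop
 endfacet
 facet normal 0.158 -0.790 -0.592
  outer loop
   vertex 3.5 1.9 1.6
   vertex 5.0 3.4 0.0
   vertex 4.5 1.5 2.4
  endloop
 endfacet
 facet normal -0.069 -0.924 -0.376
  outer loop
   vertex 3.5 1.9 1.6
   vertex 4.5 1.5 2.4
   vertex 1.4 1.0 4.2
  endloop
 endfacet
 facet normal 0.150 0.982 -0.112
  outer loop
   vertex 4.4 3.8 2.7
   vertex 5.0 3.4 0.0
   vertex 0.4 4.4 2.6
  endloop
 endfacet
 facet normal 0.150 0.983 -0.110
  outer loop
   vertex 4.4 3.8 2.7
   vertex 0.4 4.4 2.6
   vertex 4.7 4.0 4.9
  endloop
 endfacet
 facet normal 0.157 0.981 -0.111
  outer loop
   vertex 4.4 3.8 2.7
   vertex 4.7 4.0 4.9
   vertex 5.0 3.4 0.0
  endloop
 endfacet
 facet normal -0.601 -0.478 -0.640
  outer loop
   vertex 2.1 3.2 1.9
   vertex 1.4 1.0 4.2
   vertex 0.4 4.4 2.6
  endloop
 endfacet
 facet normal -0.590 -0.486 -0.645
  outer loop
   vertex 2.1 3.2 1.9
   vertex 3.5 1.9 1.6
   vertex 1.4 1.0 4.2
  endloop
 endfacet
 facet normal -0.517 -0.256 -0.816
  outer loop
   vertex 2.1 3.2 1.9
   vertex 0.4 4.4 2.6
   vertex 5.0 3.4 0.0
  endloop
 endfacet
 facet normal -0.496 -0.351 -0.794
  outer loop
   vertex 2.1 3.2 1.9
   vertex 5.0 3.4 0.0
   vertex 3.5 1.9 1.6
  endloop
 endfacet
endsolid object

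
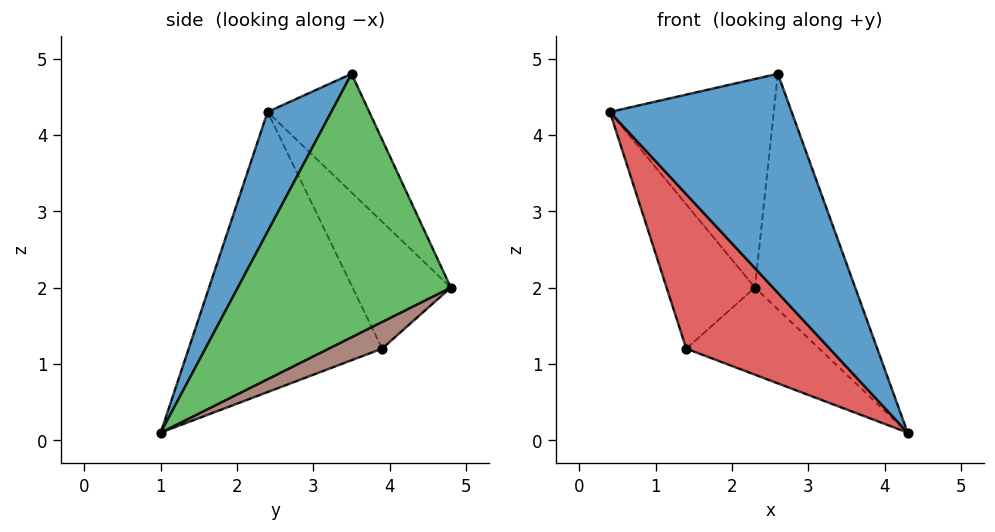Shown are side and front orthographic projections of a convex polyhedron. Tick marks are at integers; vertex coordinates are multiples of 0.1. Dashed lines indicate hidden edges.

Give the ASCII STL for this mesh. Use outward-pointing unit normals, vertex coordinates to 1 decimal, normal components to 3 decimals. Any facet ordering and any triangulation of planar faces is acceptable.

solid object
 facet normal 0.281 -0.802 0.528
  outer loop
   vertex 2.6 3.5 4.8
   vertex 0.4 2.4 4.3
   vertex 4.3 1.0 0.1
  endloop
 endfacet
 facet normal -0.481 0.775 0.411
  outer loop
   vertex 2.6 3.5 4.8
   vertex 2.3 4.8 2.0
   vertex 0.4 2.4 4.3
  endloop
 endfacet
 facet normal 0.900 0.424 0.100
  outer loop
   vertex 2.6 3.5 4.8
   vertex 4.3 1.0 0.1
   vertex 2.3 4.8 2.0
  endloop
 endfacet
 facet normal -0.705 -0.523 -0.480
  outer loop
   vertex 1.4 3.9 1.2
   vertex 4.3 1.0 0.1
   vertex 0.4 2.4 4.3
  endloop
 endfacet
 facet normal -0.741 0.667 0.084
  outer loop
   vertex 1.4 3.9 1.2
   vertex 0.4 2.4 4.3
   vertex 2.3 4.8 2.0
  endloop
 endfacet
 facet normal 0.210 0.524 -0.826
  outer loop
   vertex 1.4 3.9 1.2
   vertex 2.3 4.8 2.0
   vertex 4.3 1.0 0.1
  endloop
 endfacet
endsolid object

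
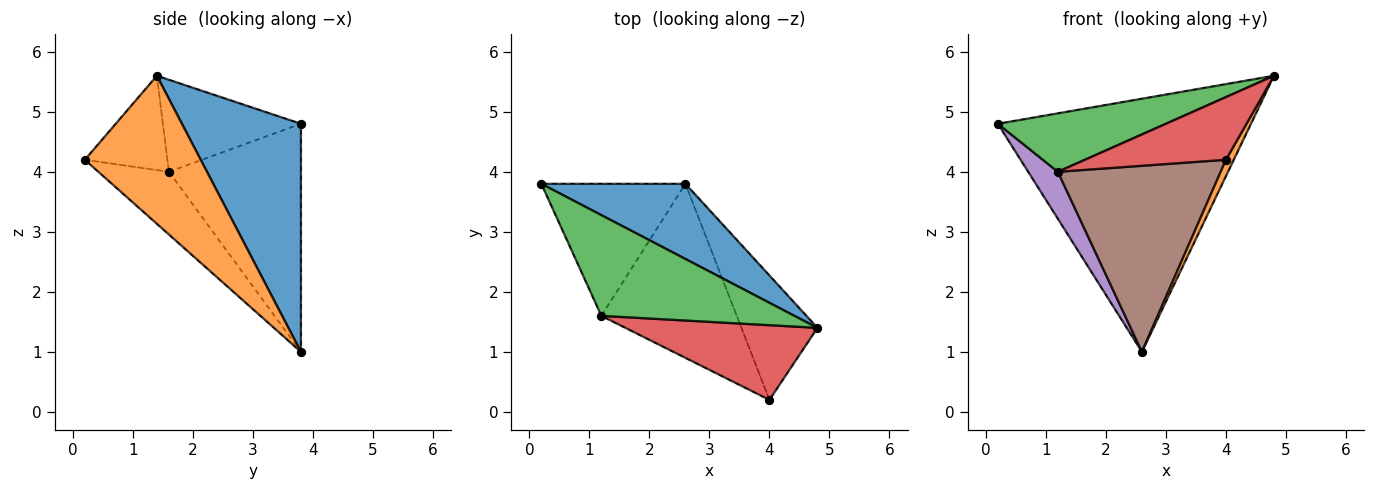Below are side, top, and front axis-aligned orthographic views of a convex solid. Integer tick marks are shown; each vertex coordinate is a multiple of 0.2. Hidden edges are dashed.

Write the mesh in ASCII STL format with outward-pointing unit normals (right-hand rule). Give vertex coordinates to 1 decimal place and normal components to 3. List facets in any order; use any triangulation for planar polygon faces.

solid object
 facet normal 0.411 0.874 0.259
  outer loop
   vertex 2.6 3.8 1.0
   vertex 0.2 3.8 4.8
   vertex 4.8 1.4 5.6
  endloop
 endfacet
 facet normal 0.888 -0.060 -0.456
  outer loop
   vertex 2.6 3.8 1.0
   vertex 4.8 1.4 5.6
   vertex 4.0 0.2 4.2
  endloop
 endfacet
 facet normal -0.381 -0.464 0.800
  outer loop
   vertex 1.2 1.6 4.0
   vertex 4.8 1.4 5.6
   vertex 0.2 3.8 4.8
  endloop
 endfacet
 facet normal -0.352 -0.602 0.717
  outer loop
   vertex 1.2 1.6 4.0
   vertex 4.0 0.2 4.2
   vertex 4.8 1.4 5.6
  endloop
 endfacet
 facet normal -0.831 -0.187 -0.525
  outer loop
   vertex 1.2 1.6 4.0
   vertex 0.2 3.8 4.8
   vertex 2.6 3.8 1.0
  endloop
 endfacet
 facet normal -0.302 -0.696 -0.651
  outer loop
   vertex 1.2 1.6 4.0
   vertex 2.6 3.8 1.0
   vertex 4.0 0.2 4.2
  endloop
 endfacet
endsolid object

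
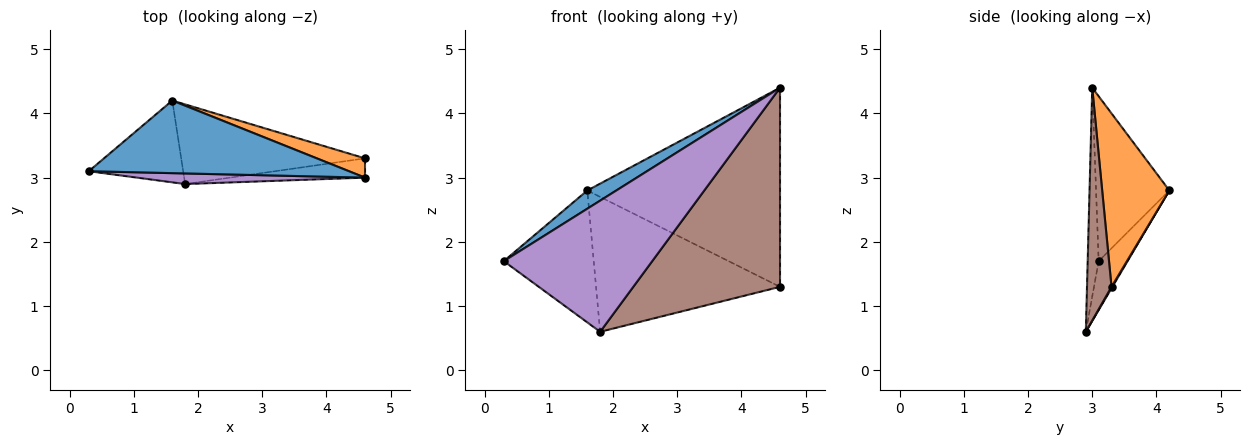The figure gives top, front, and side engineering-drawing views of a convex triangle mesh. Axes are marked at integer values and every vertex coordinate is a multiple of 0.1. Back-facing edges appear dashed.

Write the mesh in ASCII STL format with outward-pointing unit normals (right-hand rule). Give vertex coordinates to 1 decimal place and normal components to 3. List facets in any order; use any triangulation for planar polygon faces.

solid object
 facet normal -0.524 -0.207 0.826
  outer loop
   vertex 4.6 3.0 4.4
   vertex 1.6 4.2 2.8
   vertex 0.3 3.1 1.7
  endloop
 endfacet
 facet normal 0.328 0.940 0.091
  outer loop
   vertex 4.6 3.0 4.4
   vertex 4.6 3.3 1.3
   vertex 1.6 4.2 2.8
  endloop
 endfacet
 facet normal -0.264 0.820 -0.508
  outer loop
   vertex 1.8 2.9 0.6
   vertex 0.3 3.1 1.7
   vertex 1.6 4.2 2.8
  endloop
 endfacet
 facet normal 0.004 0.861 -0.508
  outer loop
   vertex 1.8 2.9 0.6
   vertex 1.6 4.2 2.8
   vertex 4.6 3.3 1.3
  endloop
 endfacet
 facet normal -0.074 -0.994 0.080
  outer loop
   vertex 1.8 2.9 0.6
   vertex 4.6 3.0 4.4
   vertex 0.3 3.1 1.7
  endloop
 endfacet
 facet normal 0.164 -0.982 -0.095
  outer loop
   vertex 1.8 2.9 0.6
   vertex 4.6 3.3 1.3
   vertex 4.6 3.0 4.4
  endloop
 endfacet
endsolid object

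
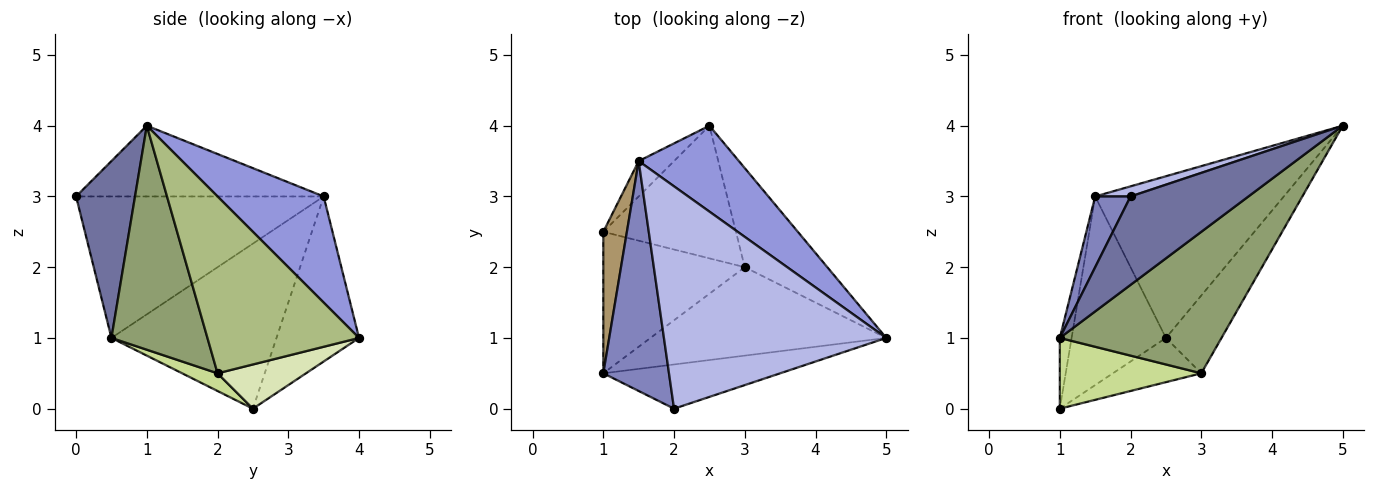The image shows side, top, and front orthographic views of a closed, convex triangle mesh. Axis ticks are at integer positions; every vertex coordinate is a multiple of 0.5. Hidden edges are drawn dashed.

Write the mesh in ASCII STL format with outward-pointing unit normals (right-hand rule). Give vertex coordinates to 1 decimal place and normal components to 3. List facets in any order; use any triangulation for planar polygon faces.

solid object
 facet normal 0.408 -0.816 -0.408
  outer loop
   vertex 2.0 0.0 3.0
   vertex 1.0 0.5 1.0
   vertex 5.0 1.0 4.0
  endloop
 endfacet
 facet normal -0.899 -0.128 0.418
  outer loop
   vertex 1.5 3.5 3.0
   vertex 1.0 0.5 1.0
   vertex 2.0 0.0 3.0
  endloop
 endfacet
 facet normal 0.445 0.791 0.420
  outer loop
   vertex 1.5 3.5 3.0
   vertex 5.0 1.0 4.0
   vertex 2.5 4.0 1.0
  endloop
 endfacet
 facet normal -0.303 -0.043 0.952
  outer loop
   vertex 1.5 3.5 3.0
   vertex 2.0 0.0 3.0
   vertex 5.0 1.0 4.0
  endloop
 endfacet
 facet normal 0.450 -0.757 -0.473
  outer loop
   vertex 3.0 2.0 0.5
   vertex 5.0 1.0 4.0
   vertex 1.0 0.5 1.0
  endloop
 endfacet
 facet normal 0.860 0.315 -0.401
  outer loop
   vertex 3.0 2.0 0.5
   vertex 2.5 4.0 1.0
   vertex 5.0 1.0 4.0
  endloop
 endfacet
 facet normal 0.111 -0.444 -0.889
  outer loop
   vertex 1.0 2.5 0.0
   vertex 3.0 2.0 0.5
   vertex 1.0 0.5 1.0
  endloop
 endfacet
 facet normal 0.302 0.302 -0.905
  outer loop
   vertex 1.0 2.5 0.0
   vertex 2.5 4.0 1.0
   vertex 3.0 2.0 0.5
  endloop
 endfacet
 facet normal -0.987 0.071 0.141
  outer loop
   vertex 1.0 2.5 0.0
   vertex 1.0 0.5 1.0
   vertex 1.5 3.5 3.0
  endloop
 endfacet
 facet normal -0.652 0.745 -0.140
  outer loop
   vertex 1.0 2.5 0.0
   vertex 1.5 3.5 3.0
   vertex 2.5 4.0 1.0
  endloop
 endfacet
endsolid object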